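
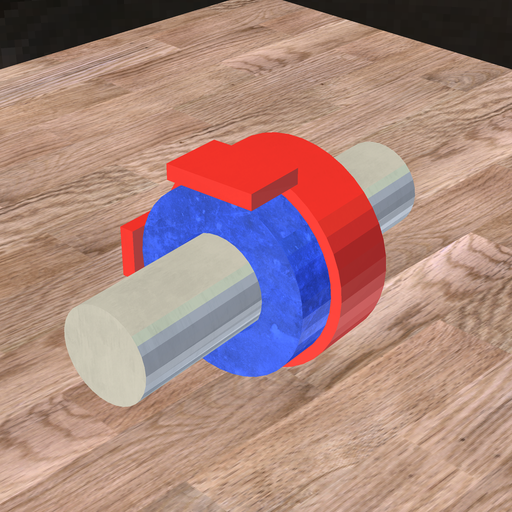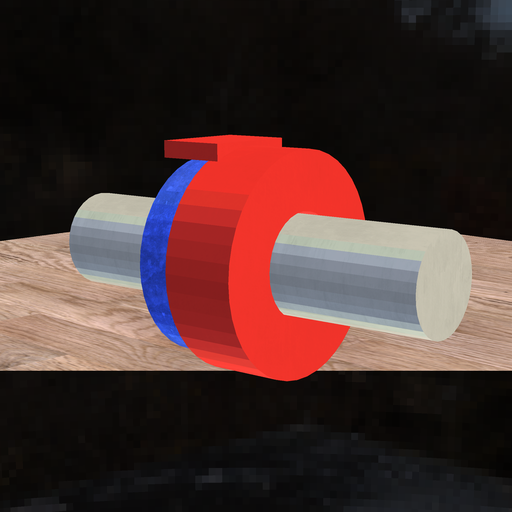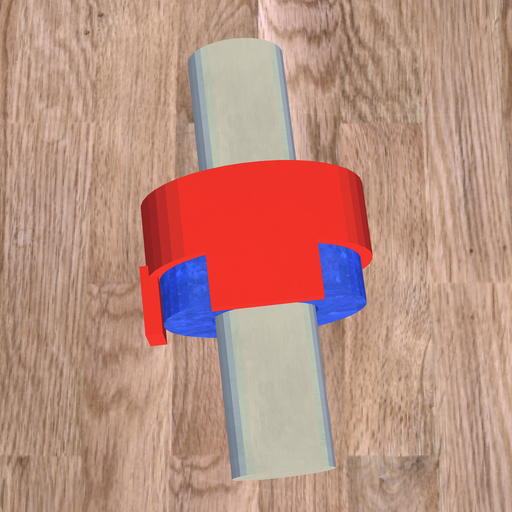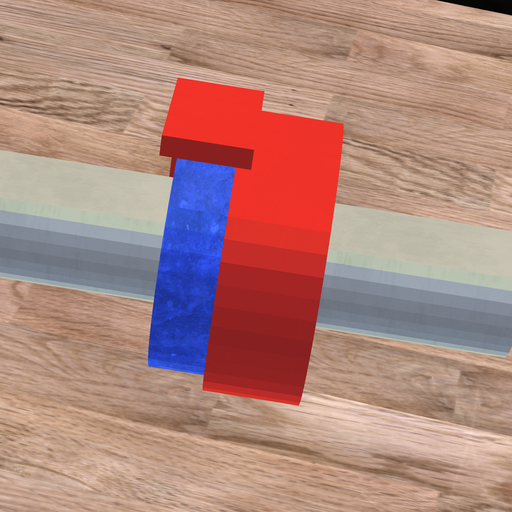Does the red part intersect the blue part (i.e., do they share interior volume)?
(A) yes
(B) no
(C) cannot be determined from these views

(A) yes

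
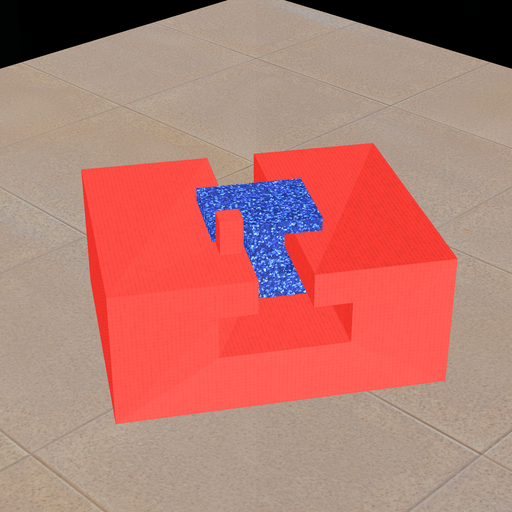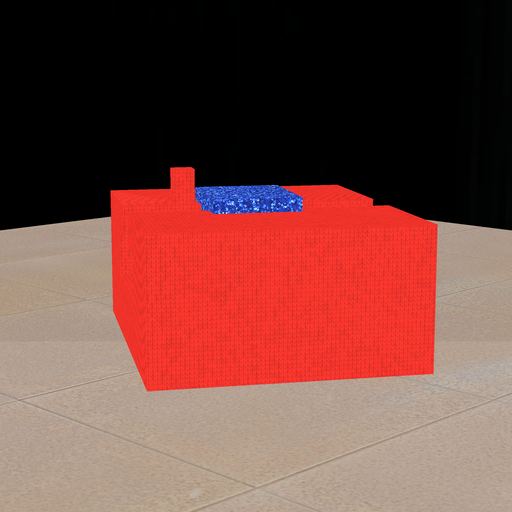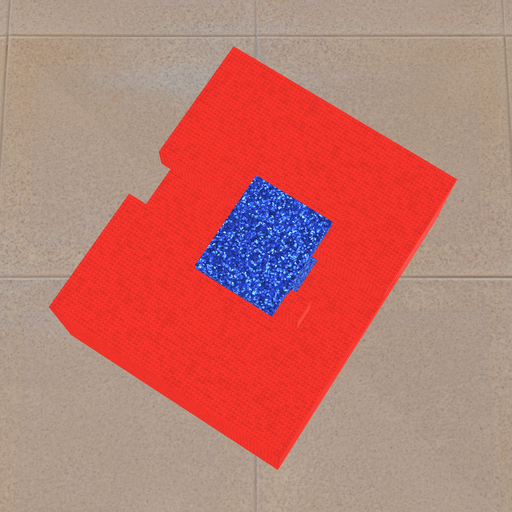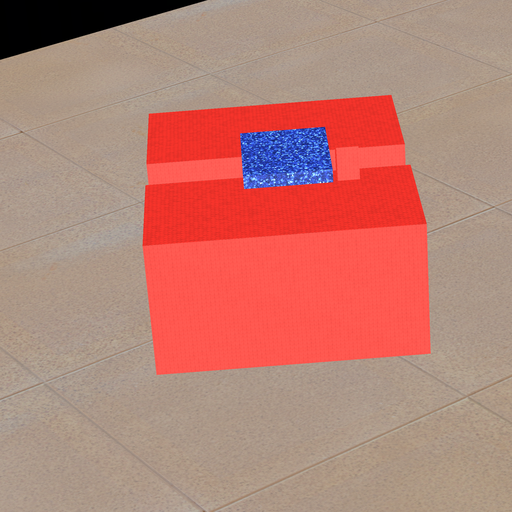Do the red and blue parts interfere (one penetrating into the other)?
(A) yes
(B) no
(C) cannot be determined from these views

(B) no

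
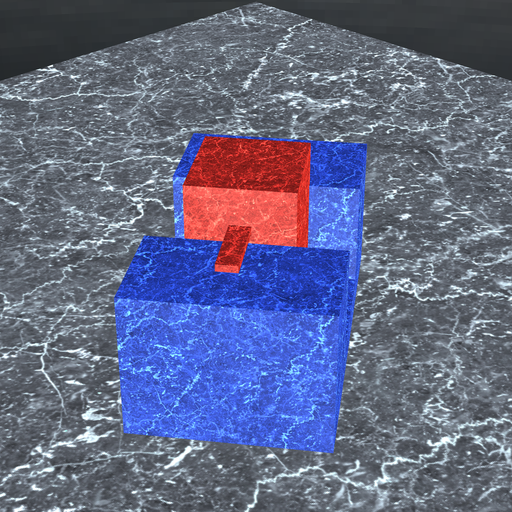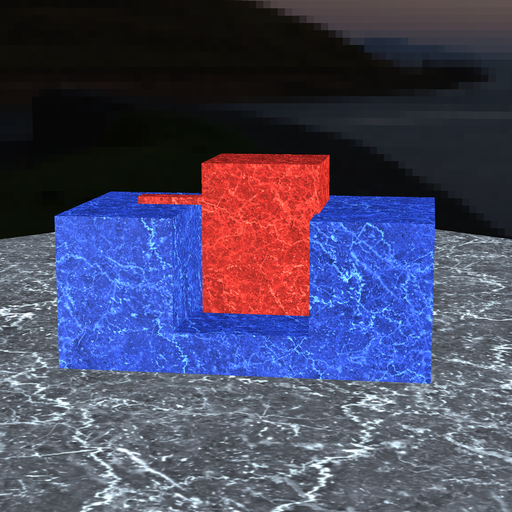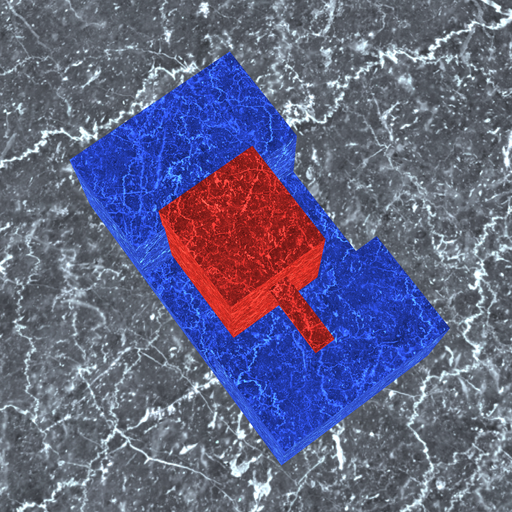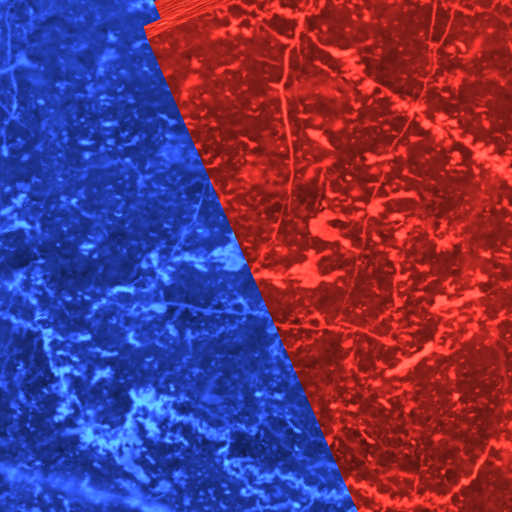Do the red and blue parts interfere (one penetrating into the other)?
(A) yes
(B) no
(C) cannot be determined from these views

(A) yes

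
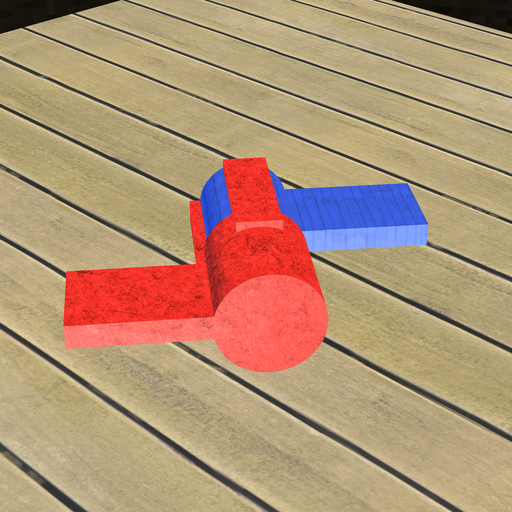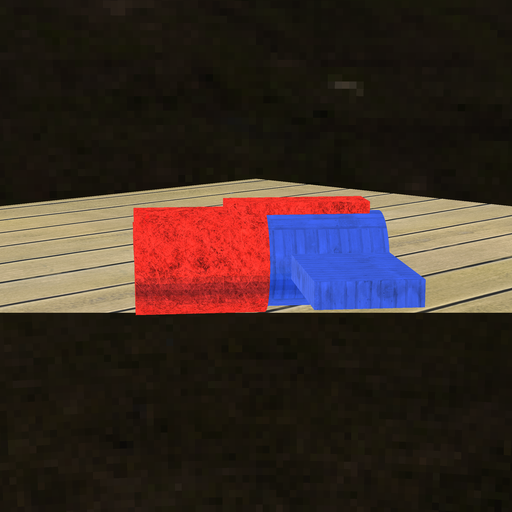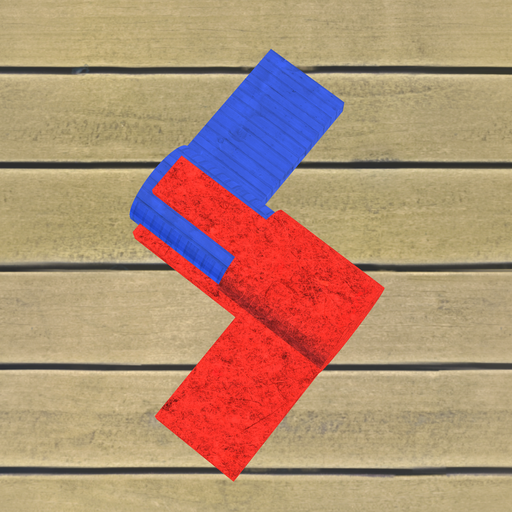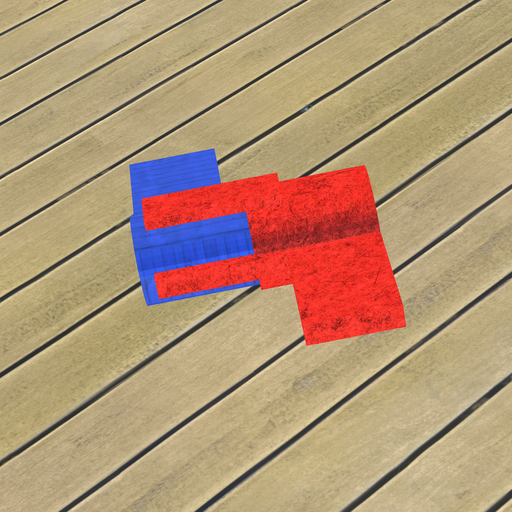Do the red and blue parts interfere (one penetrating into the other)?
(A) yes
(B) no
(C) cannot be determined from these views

(A) yes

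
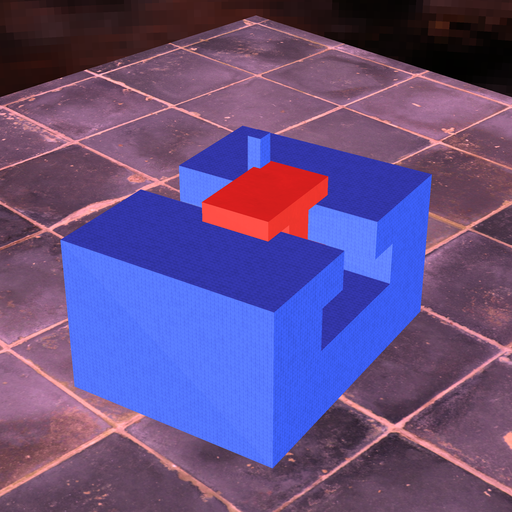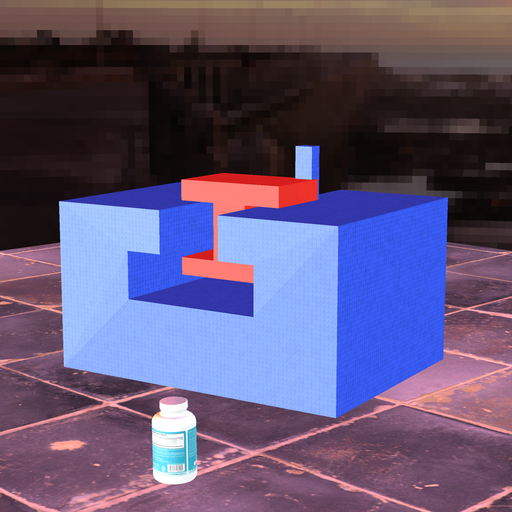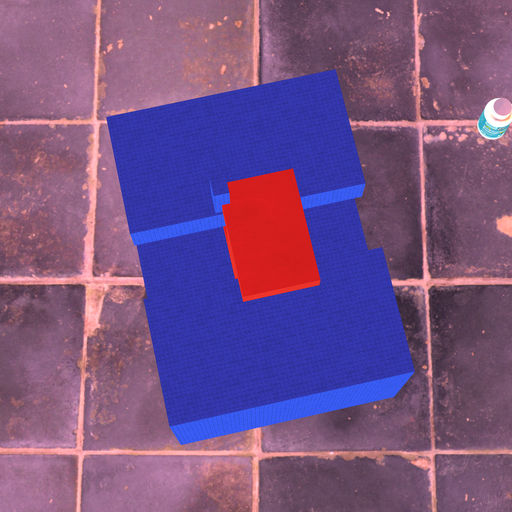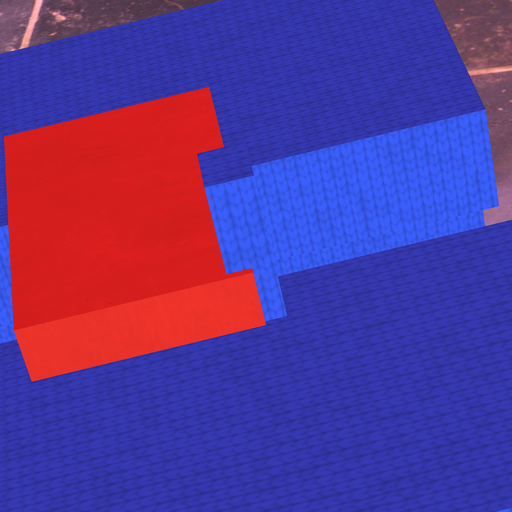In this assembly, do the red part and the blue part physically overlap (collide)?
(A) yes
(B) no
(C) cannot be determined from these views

(A) yes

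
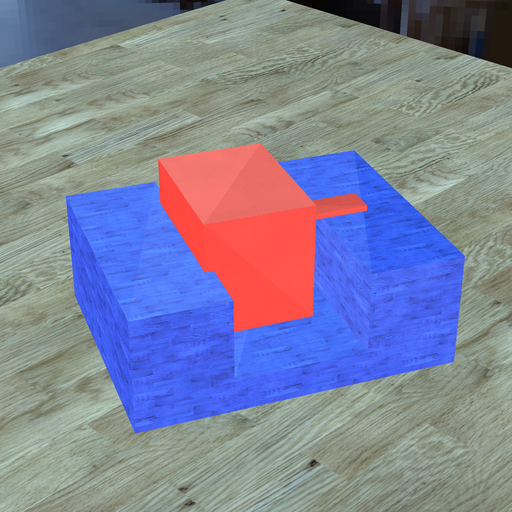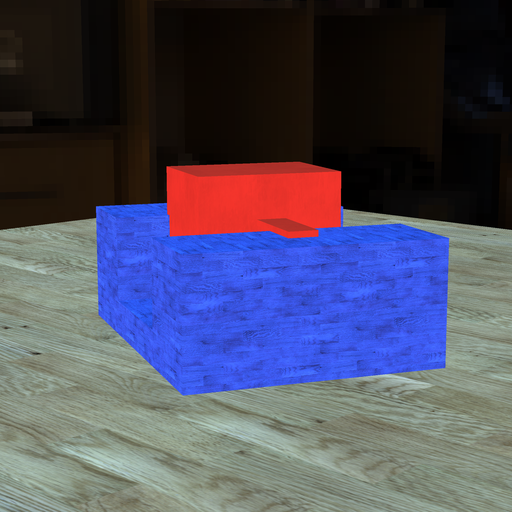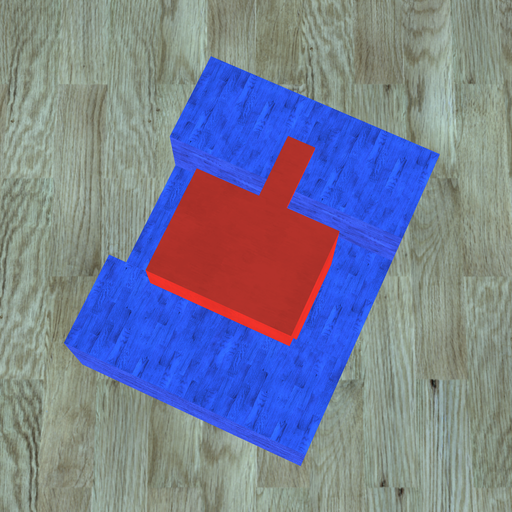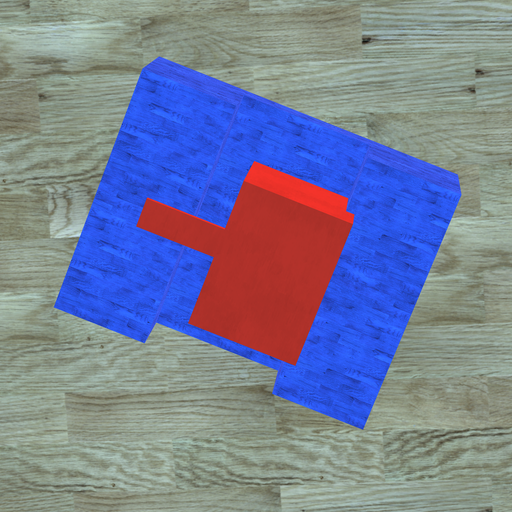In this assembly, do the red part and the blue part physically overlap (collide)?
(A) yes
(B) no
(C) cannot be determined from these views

(A) yes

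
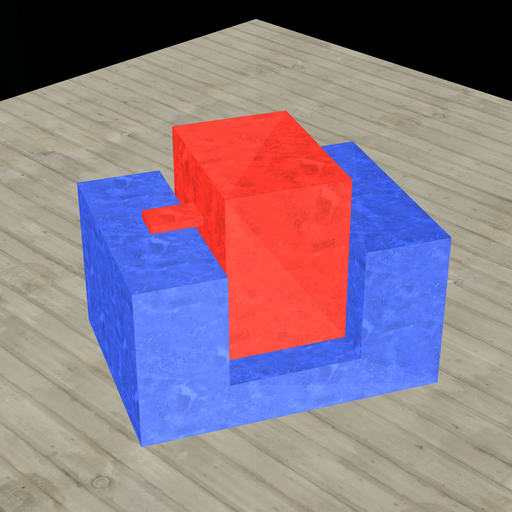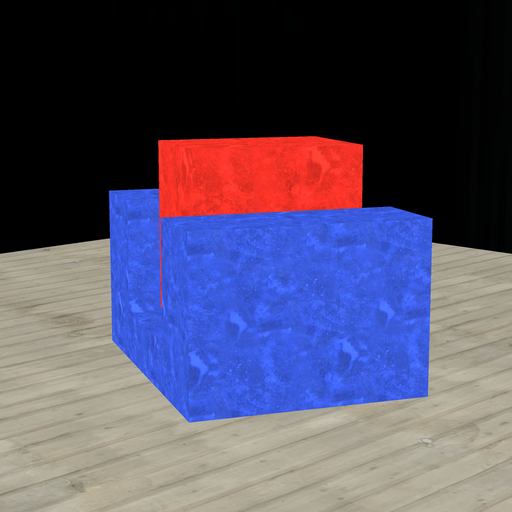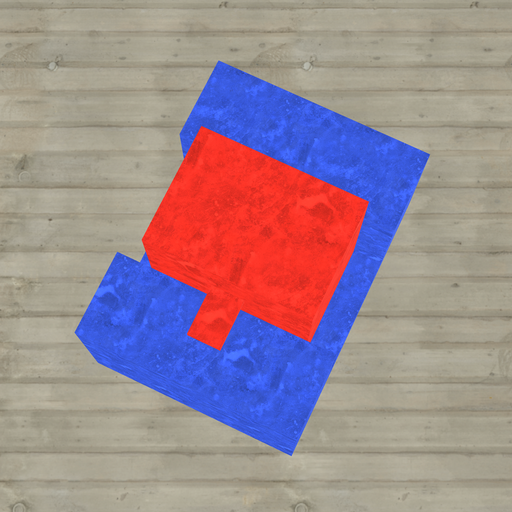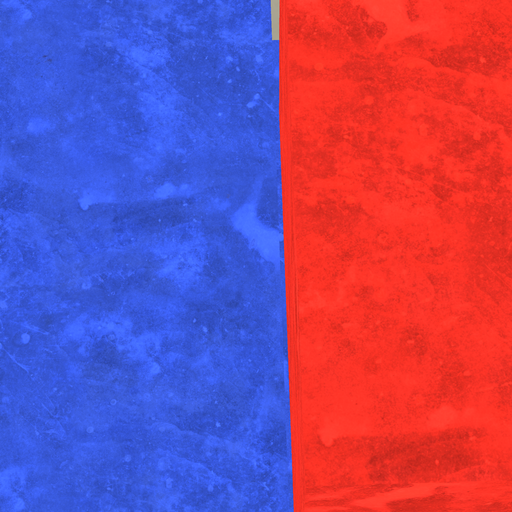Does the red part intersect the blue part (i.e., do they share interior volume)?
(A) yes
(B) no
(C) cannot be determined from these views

(B) no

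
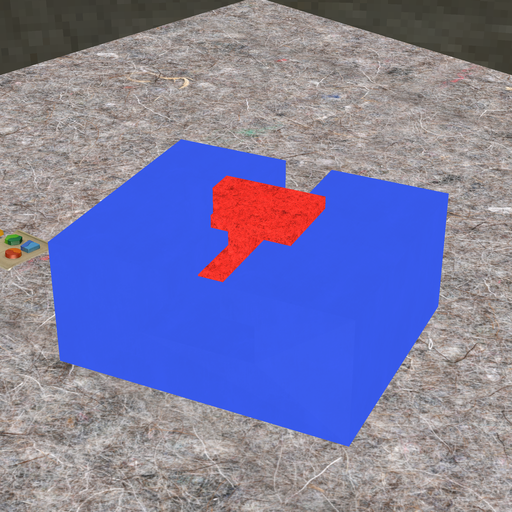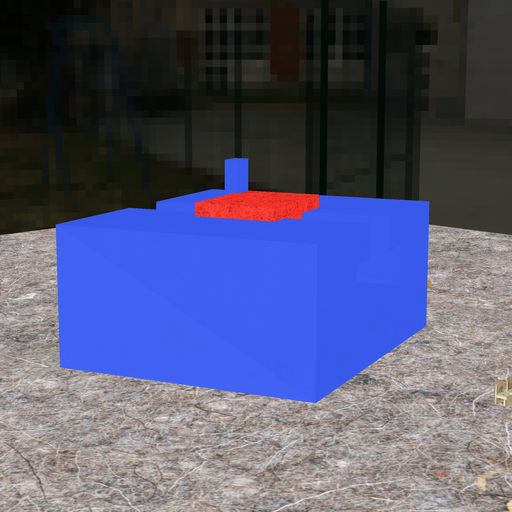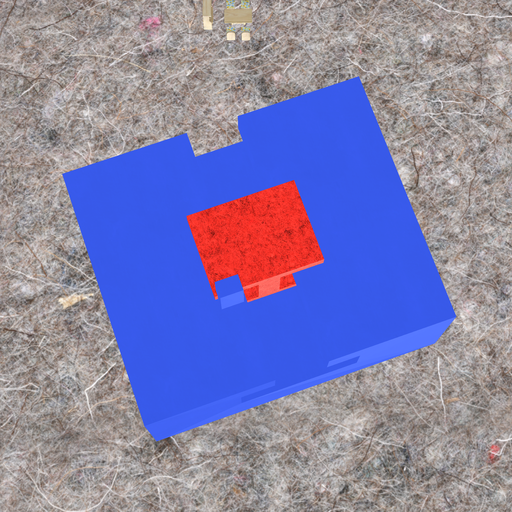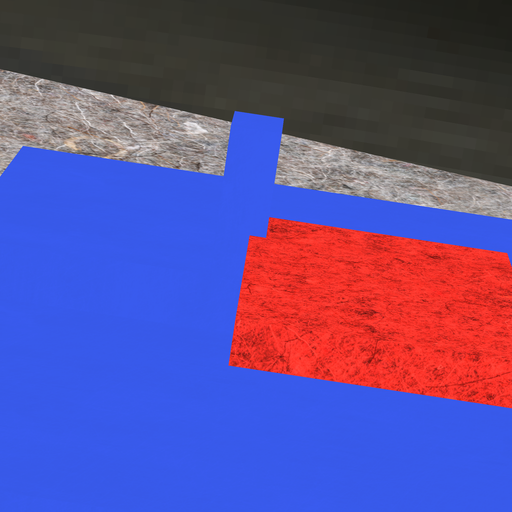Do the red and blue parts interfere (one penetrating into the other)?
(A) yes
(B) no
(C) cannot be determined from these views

(A) yes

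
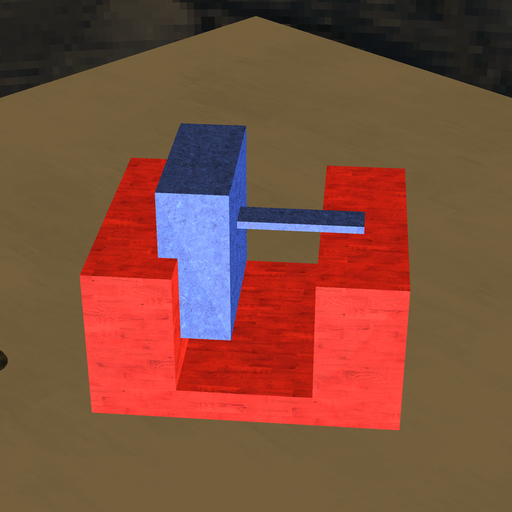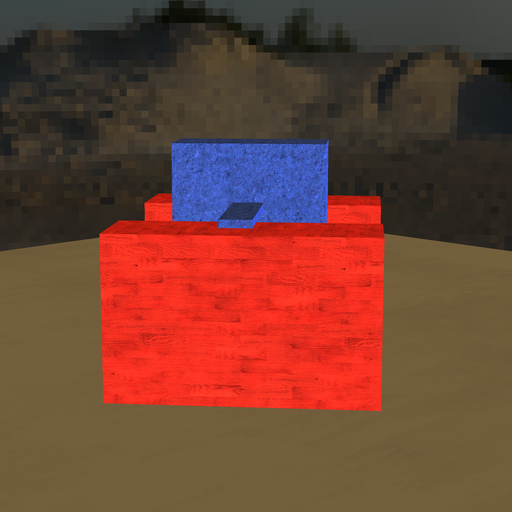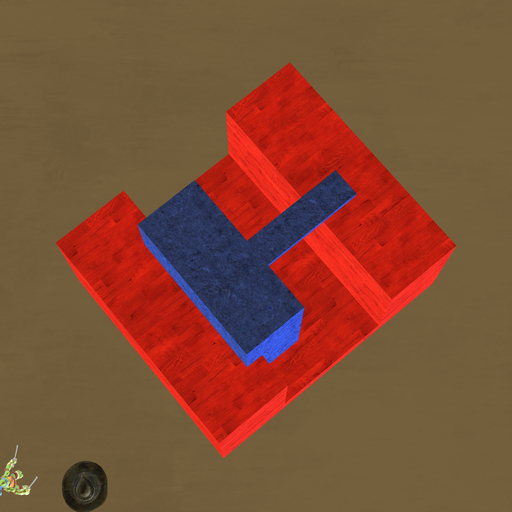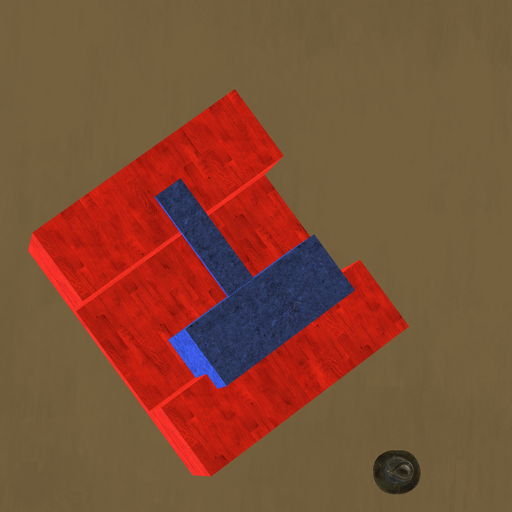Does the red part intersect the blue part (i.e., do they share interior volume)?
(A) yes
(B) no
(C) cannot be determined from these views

(A) yes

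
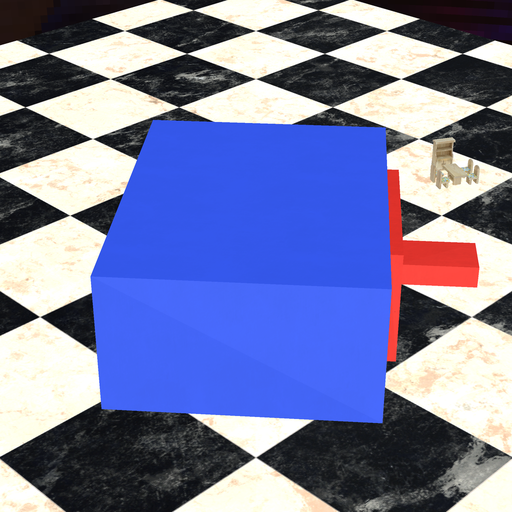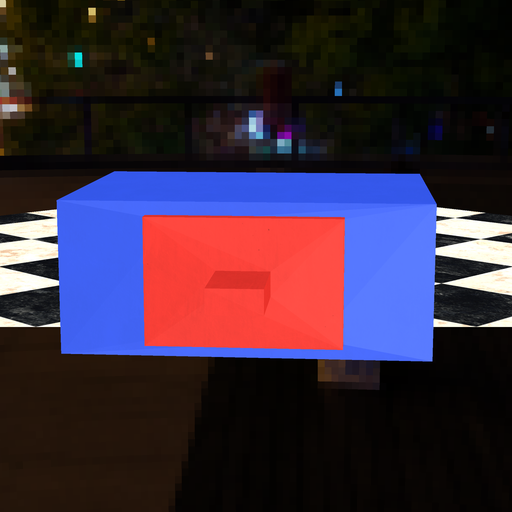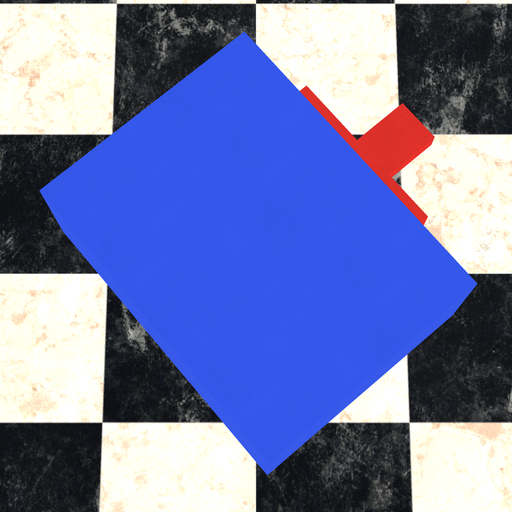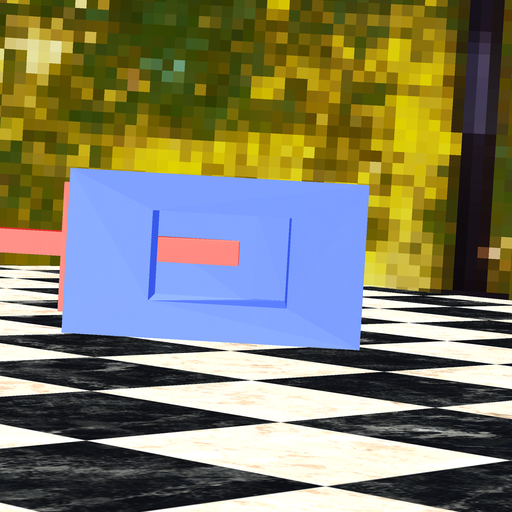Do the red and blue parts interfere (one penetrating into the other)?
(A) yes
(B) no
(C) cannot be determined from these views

(B) no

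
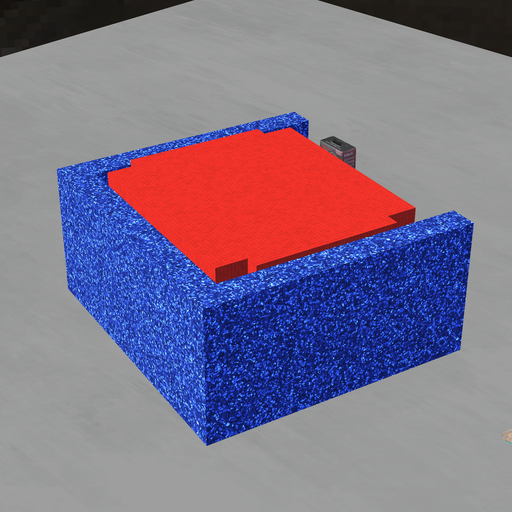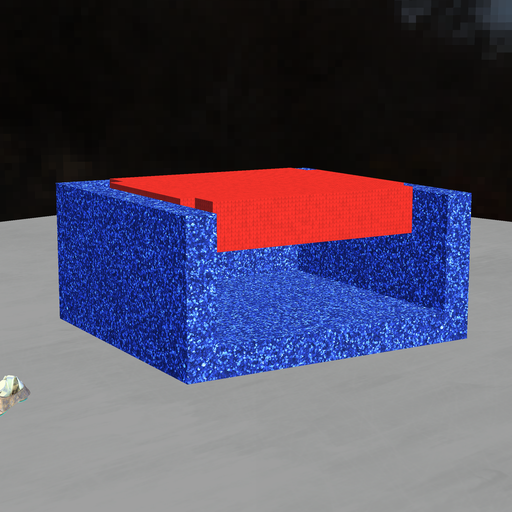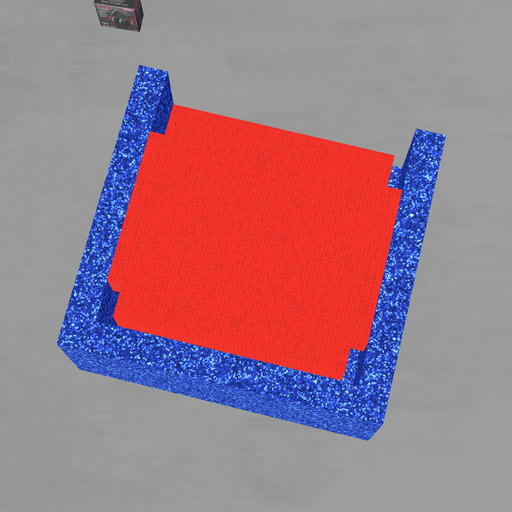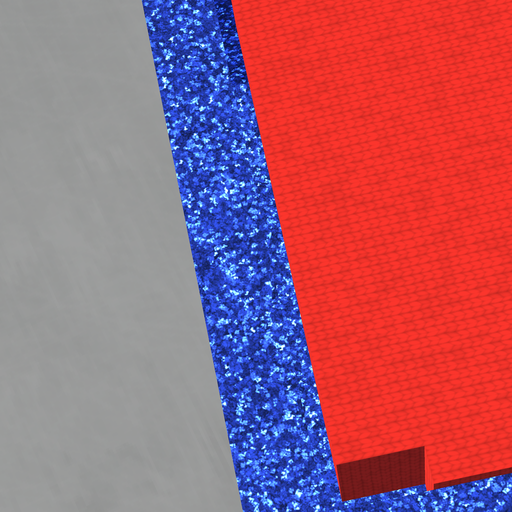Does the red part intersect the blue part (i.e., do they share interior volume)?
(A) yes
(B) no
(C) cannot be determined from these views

(B) no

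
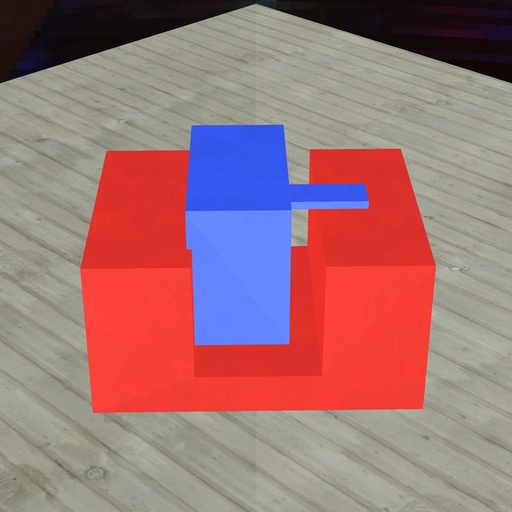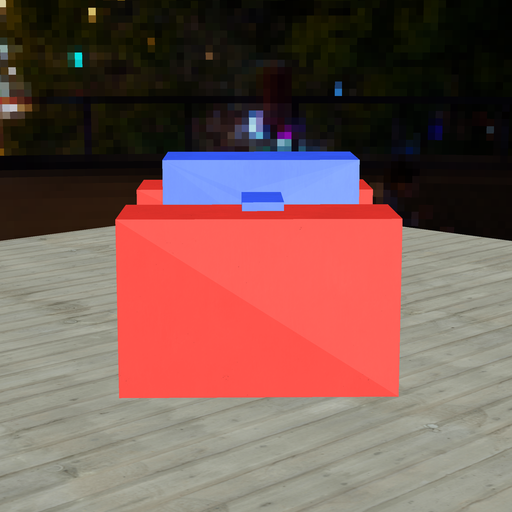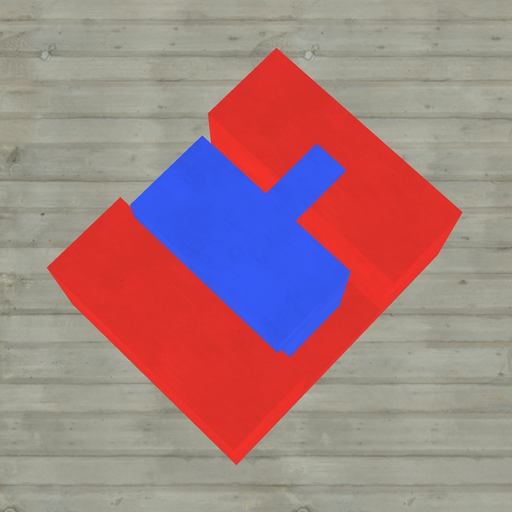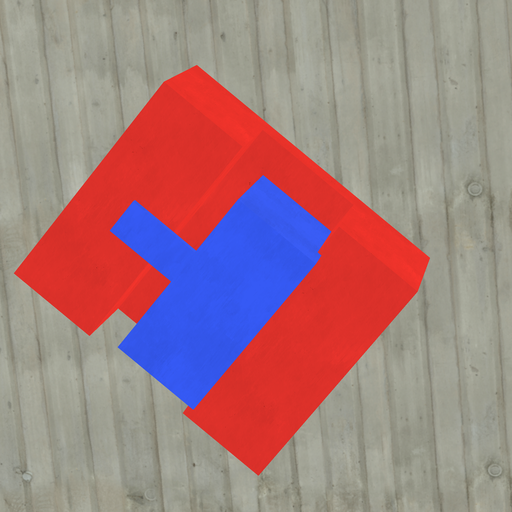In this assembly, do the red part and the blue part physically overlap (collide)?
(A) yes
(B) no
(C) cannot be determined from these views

(A) yes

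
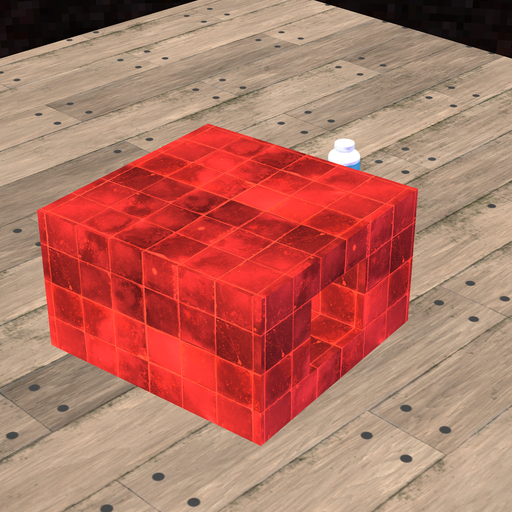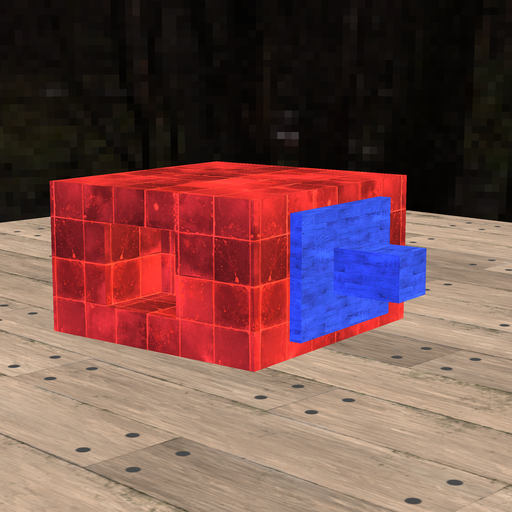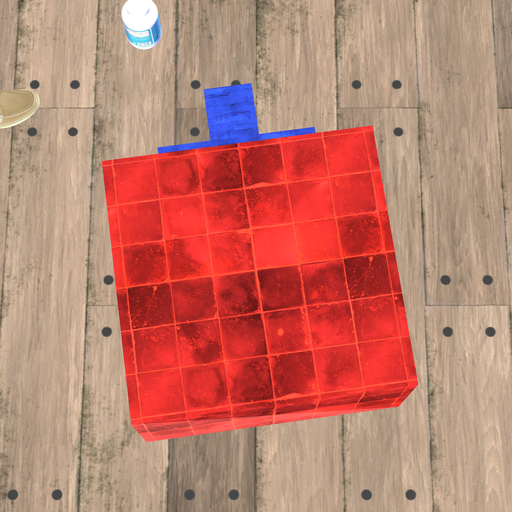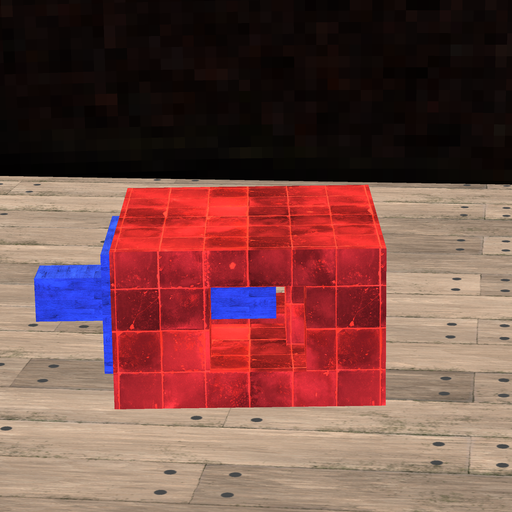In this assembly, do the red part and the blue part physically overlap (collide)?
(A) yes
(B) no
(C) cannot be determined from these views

(B) no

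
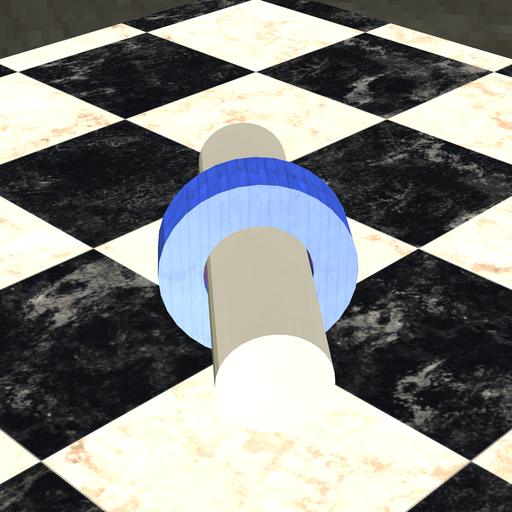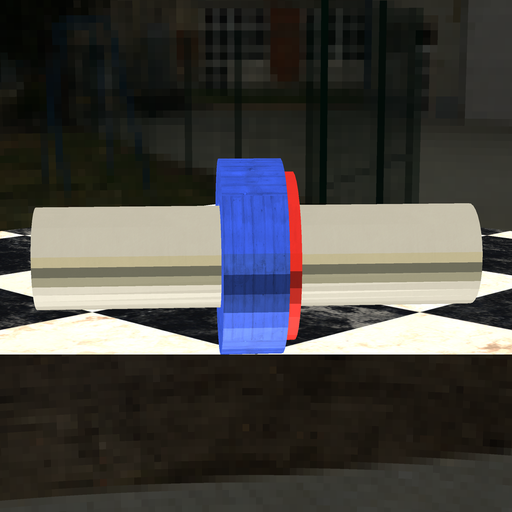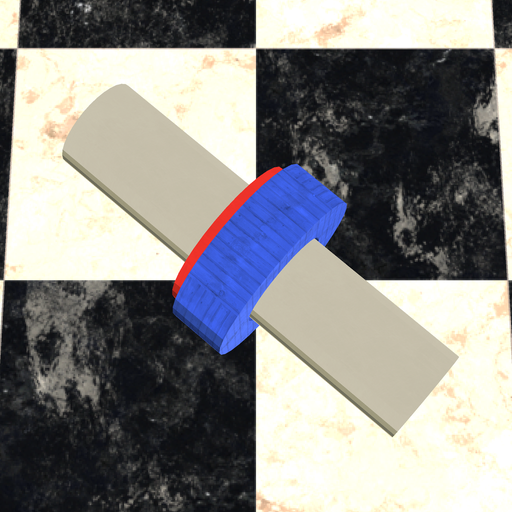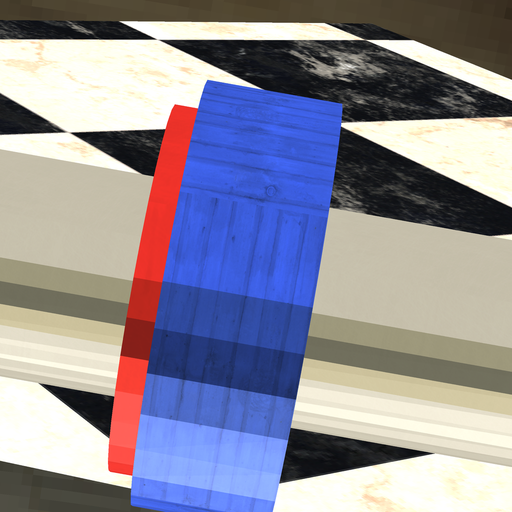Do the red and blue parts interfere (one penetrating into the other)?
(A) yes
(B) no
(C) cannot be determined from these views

(A) yes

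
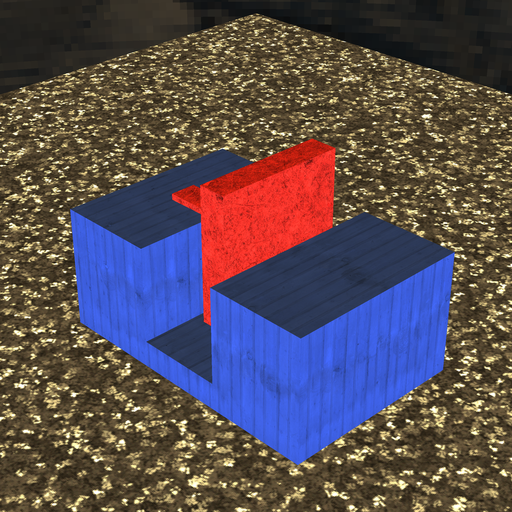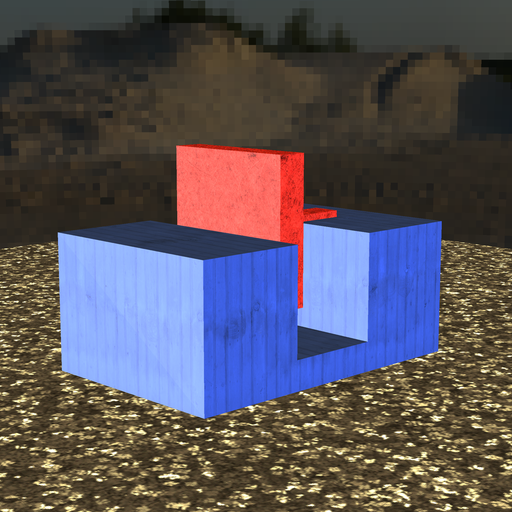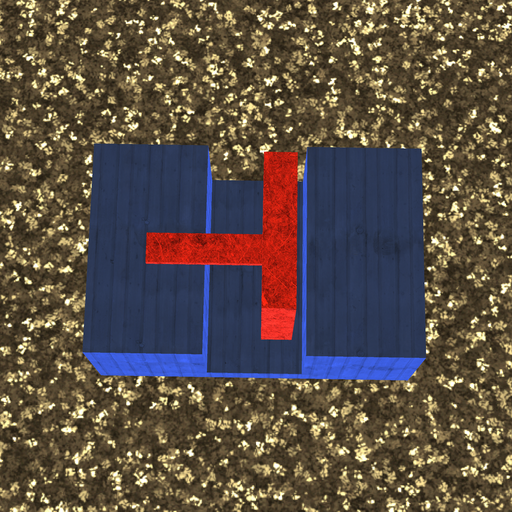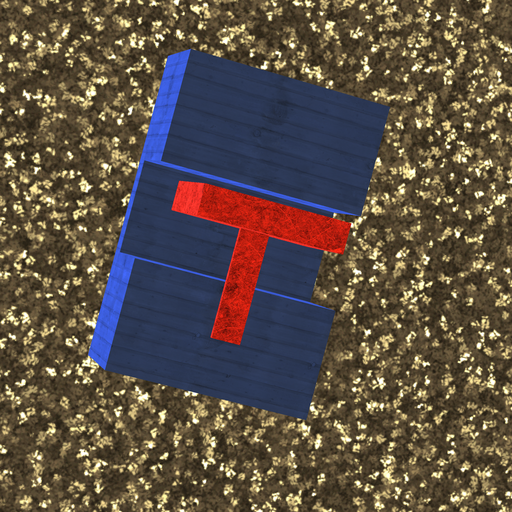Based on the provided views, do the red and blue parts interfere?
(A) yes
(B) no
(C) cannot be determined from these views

(B) no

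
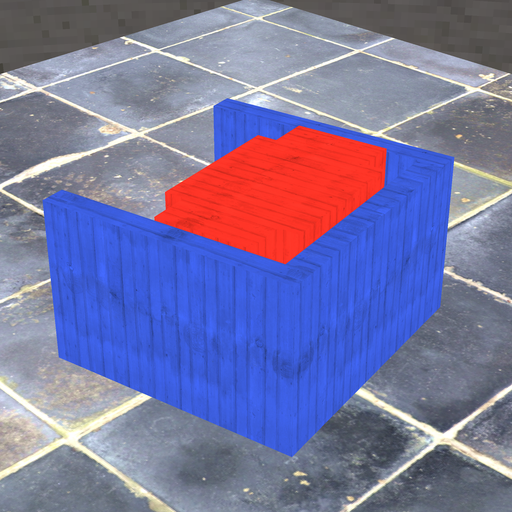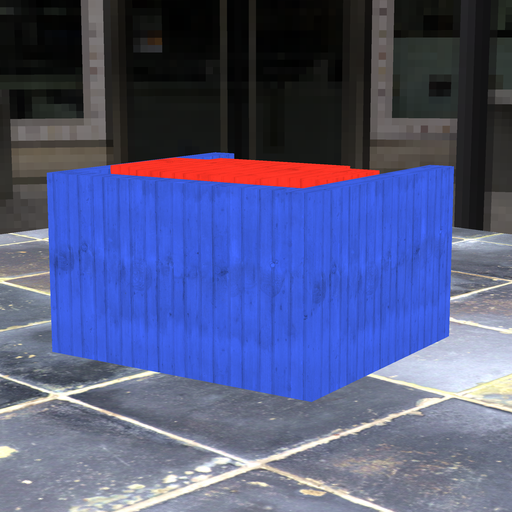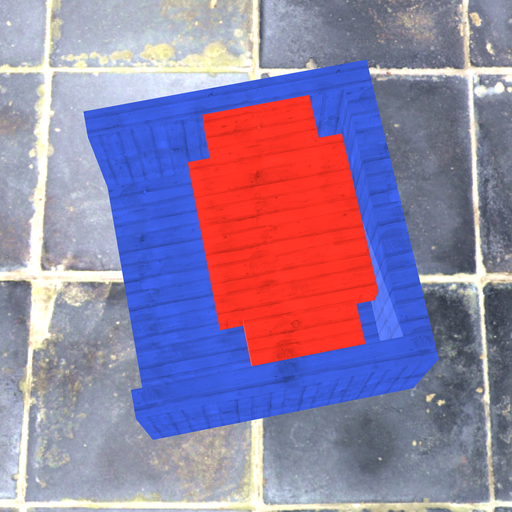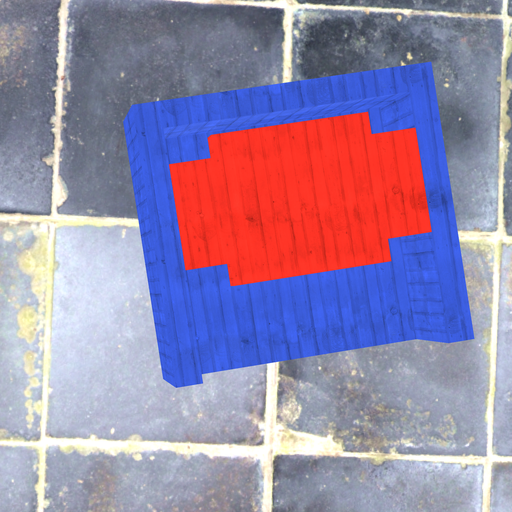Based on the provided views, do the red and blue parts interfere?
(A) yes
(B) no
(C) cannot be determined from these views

(B) no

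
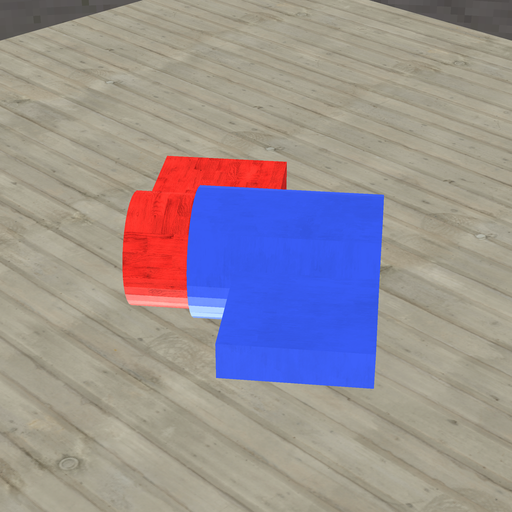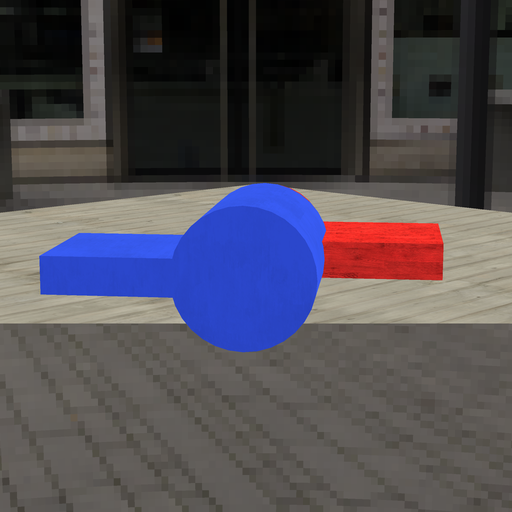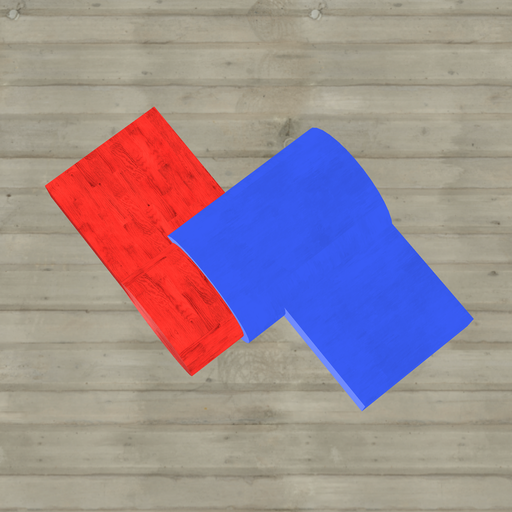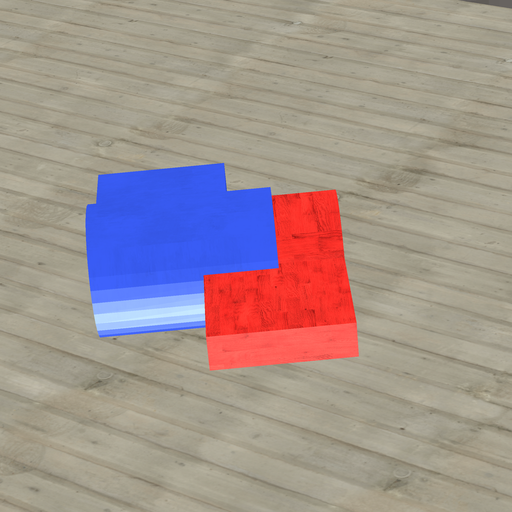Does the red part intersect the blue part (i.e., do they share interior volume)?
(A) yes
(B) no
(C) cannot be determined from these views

(A) yes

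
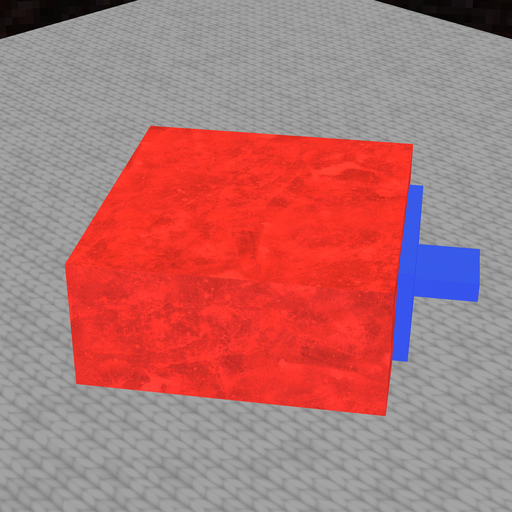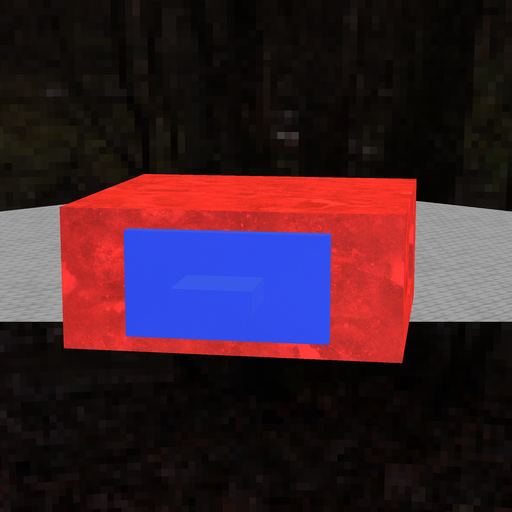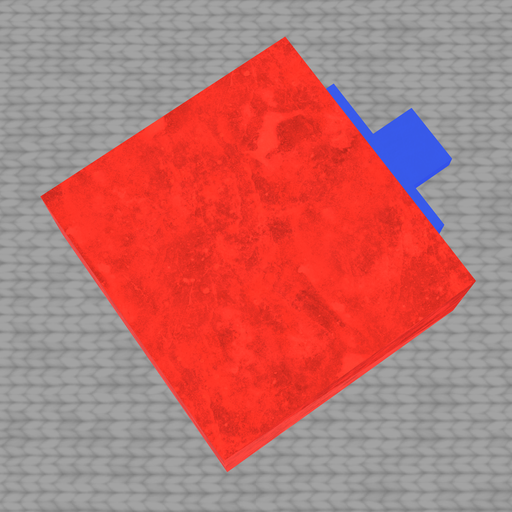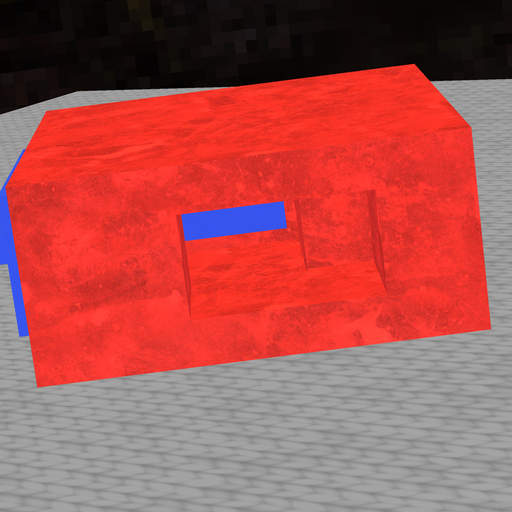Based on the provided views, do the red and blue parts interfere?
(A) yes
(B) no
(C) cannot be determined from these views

(B) no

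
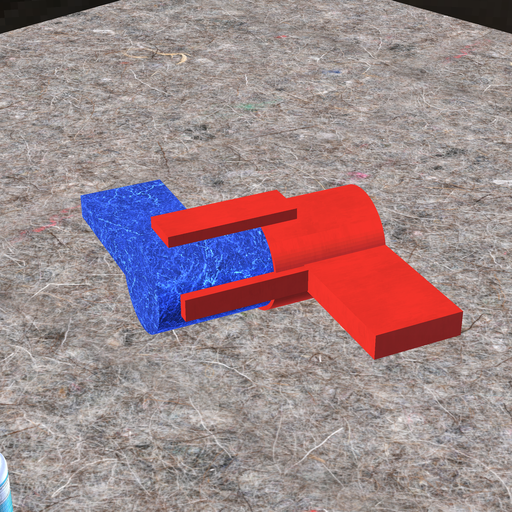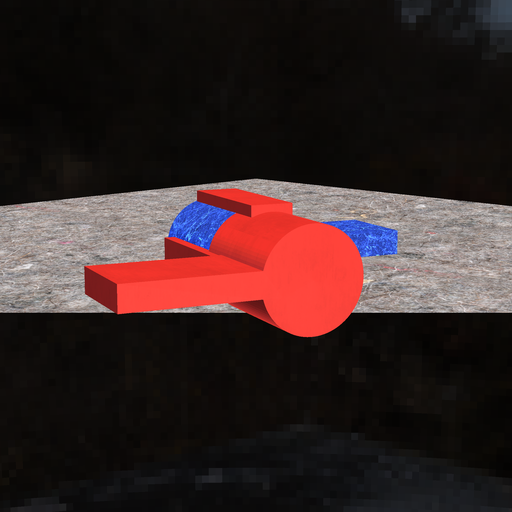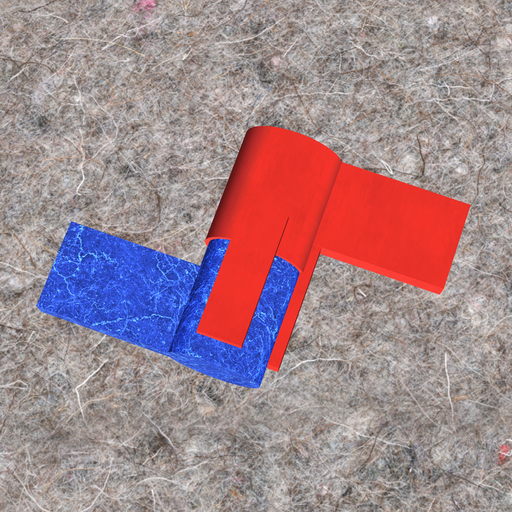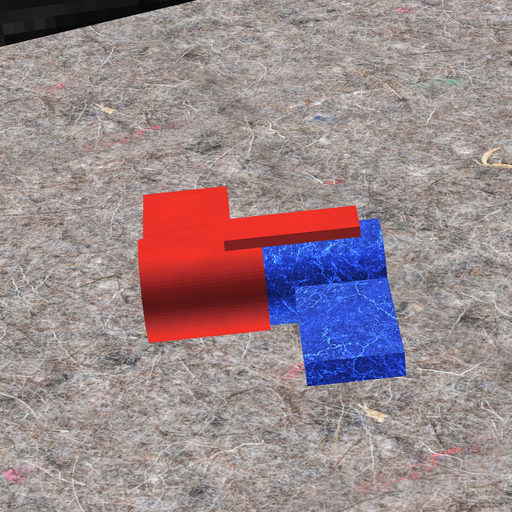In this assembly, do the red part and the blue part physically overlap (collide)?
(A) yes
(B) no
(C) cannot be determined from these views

(A) yes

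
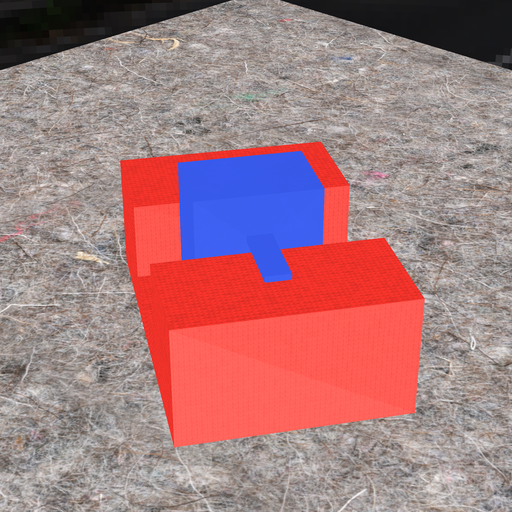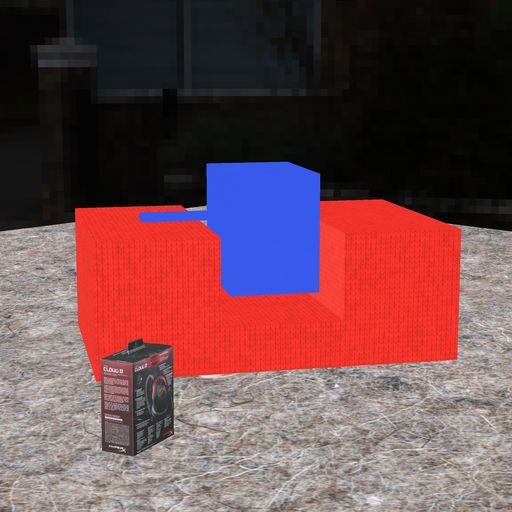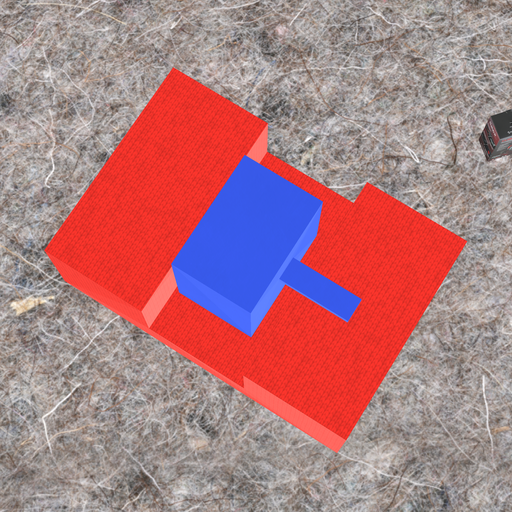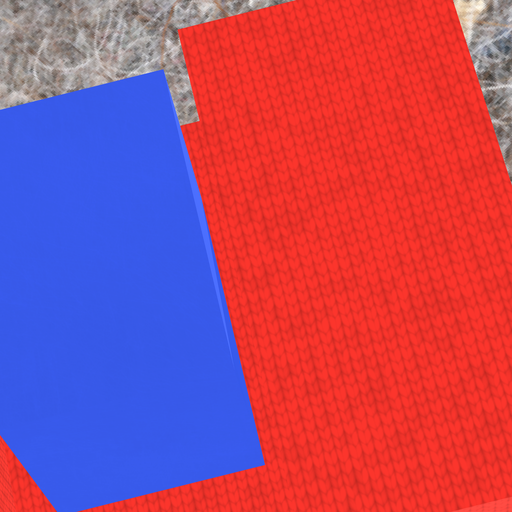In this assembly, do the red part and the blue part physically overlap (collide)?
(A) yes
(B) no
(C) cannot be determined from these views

(B) no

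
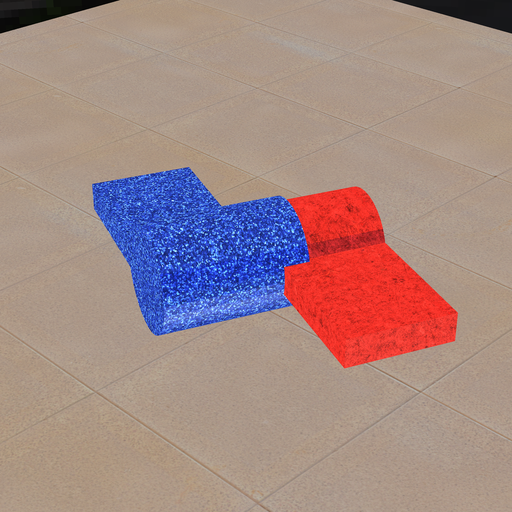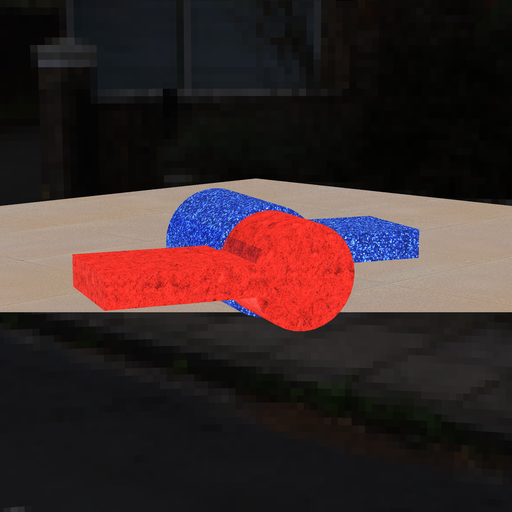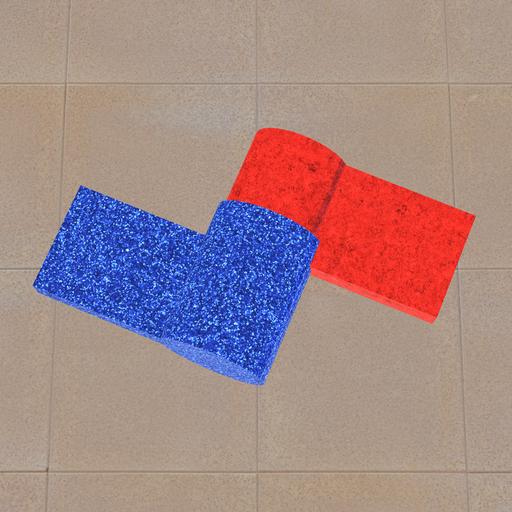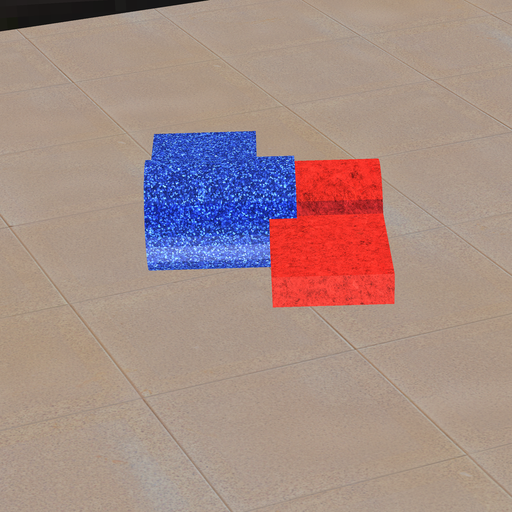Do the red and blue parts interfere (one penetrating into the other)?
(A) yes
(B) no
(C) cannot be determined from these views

(A) yes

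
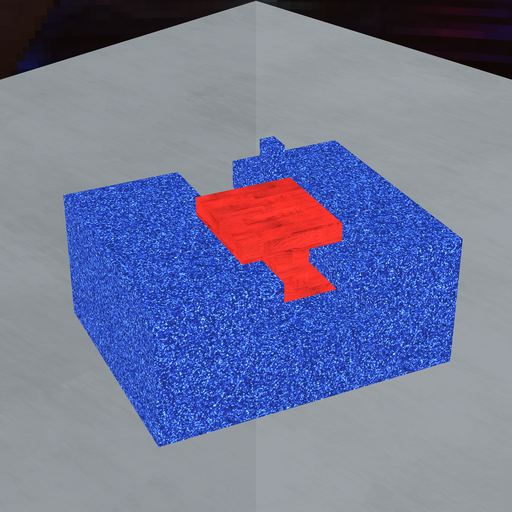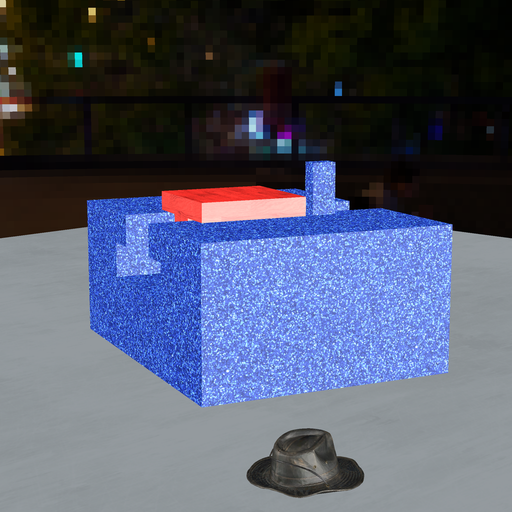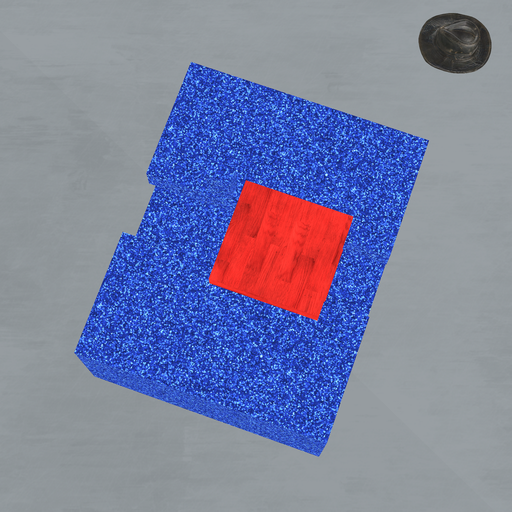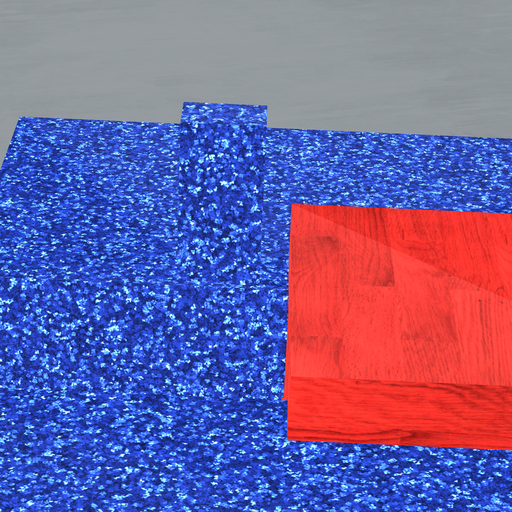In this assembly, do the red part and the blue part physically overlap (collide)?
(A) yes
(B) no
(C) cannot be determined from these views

(B) no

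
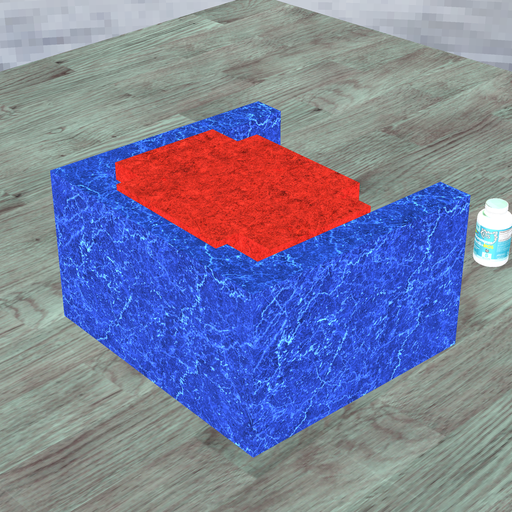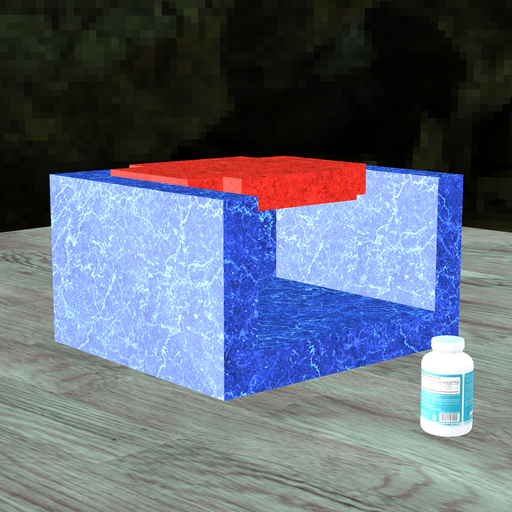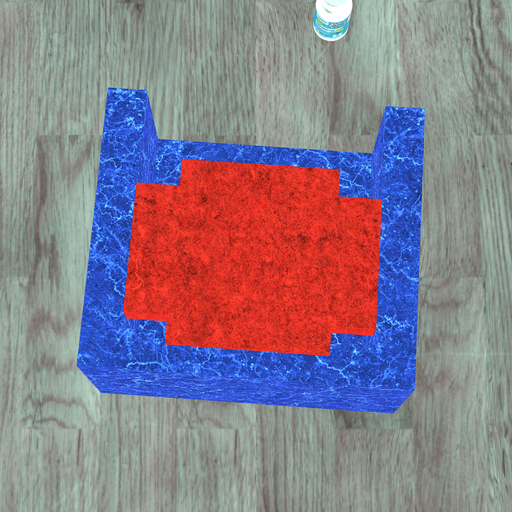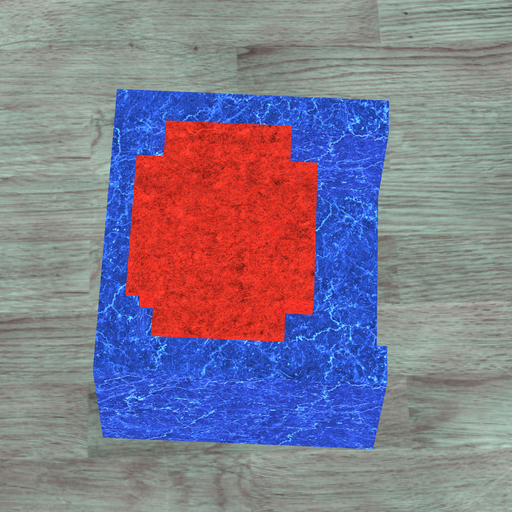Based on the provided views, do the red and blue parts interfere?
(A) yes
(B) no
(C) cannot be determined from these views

(A) yes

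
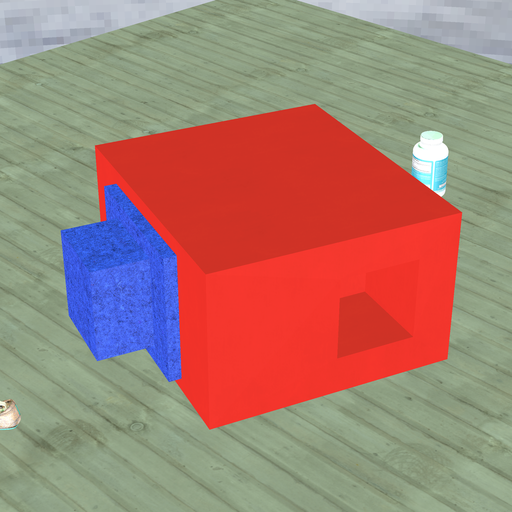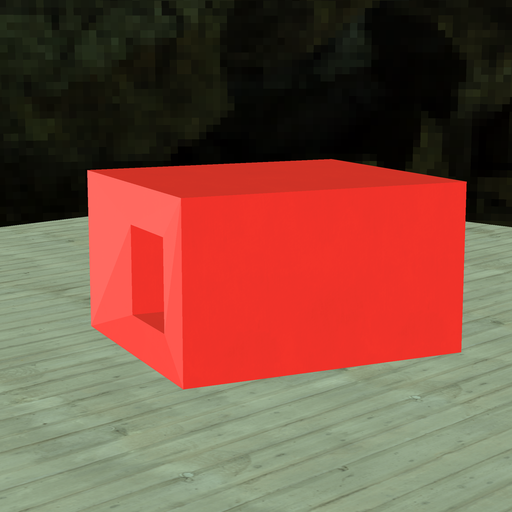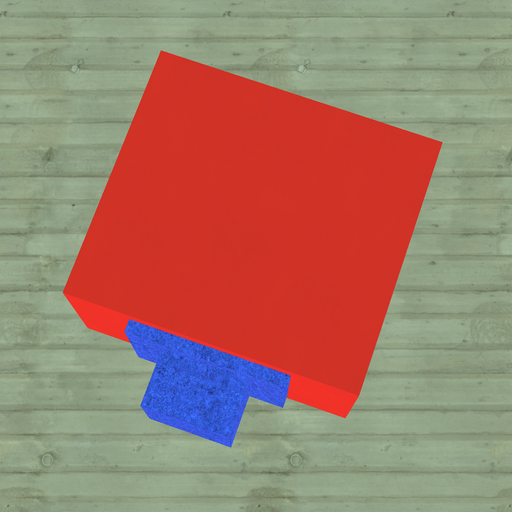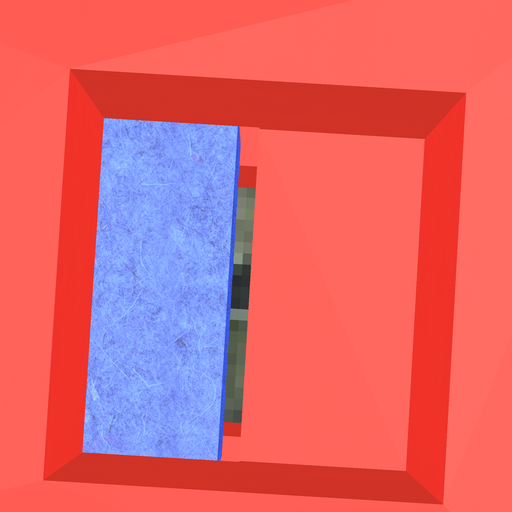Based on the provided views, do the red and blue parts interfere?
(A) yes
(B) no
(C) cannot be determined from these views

(B) no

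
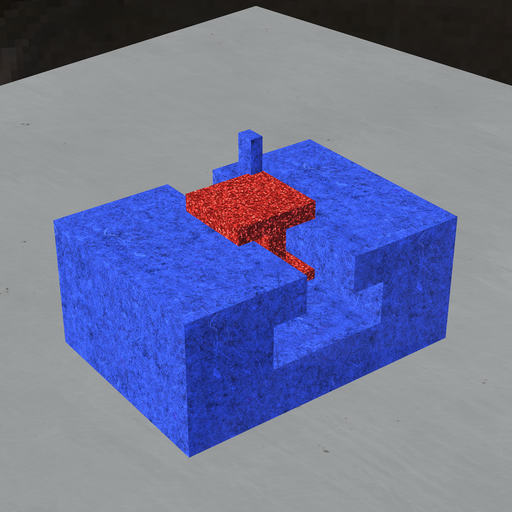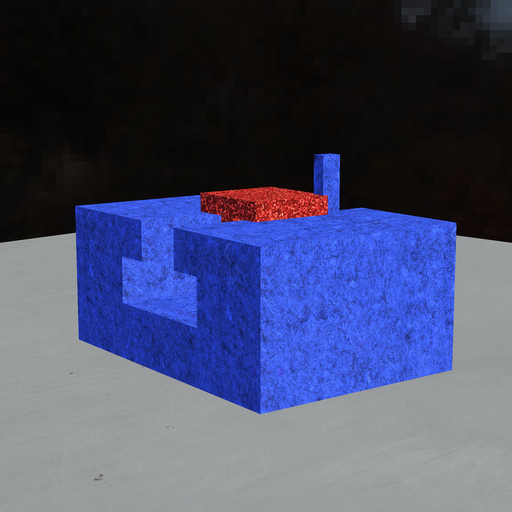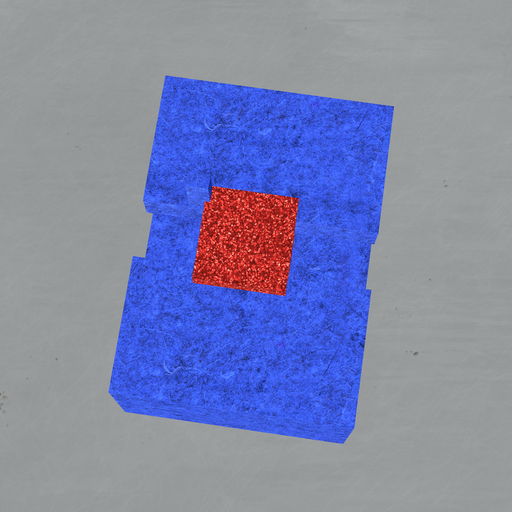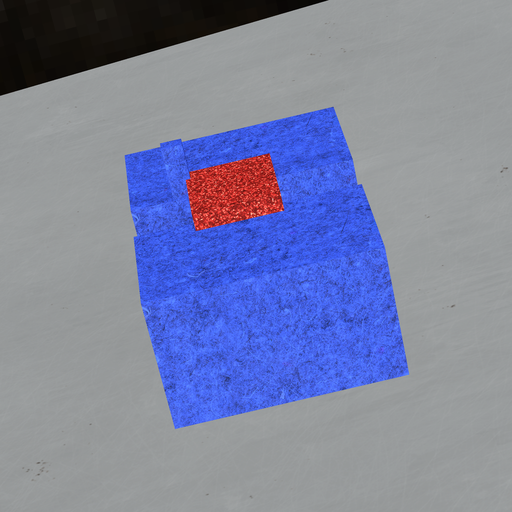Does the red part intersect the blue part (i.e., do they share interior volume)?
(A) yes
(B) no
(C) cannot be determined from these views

(A) yes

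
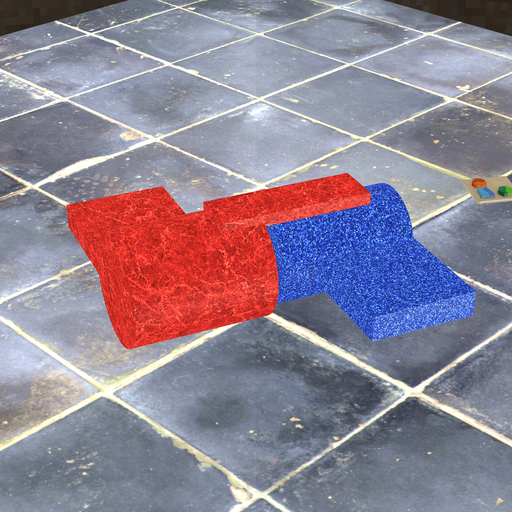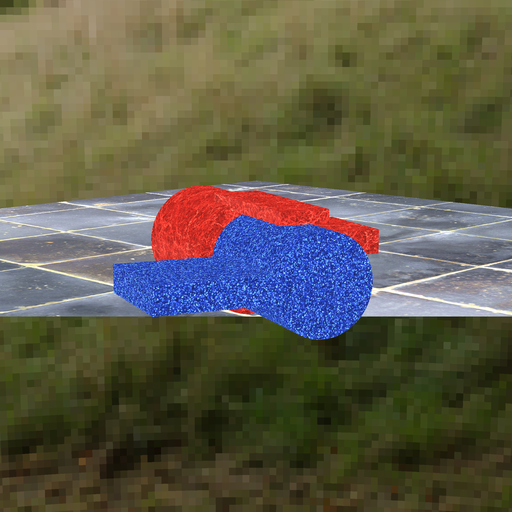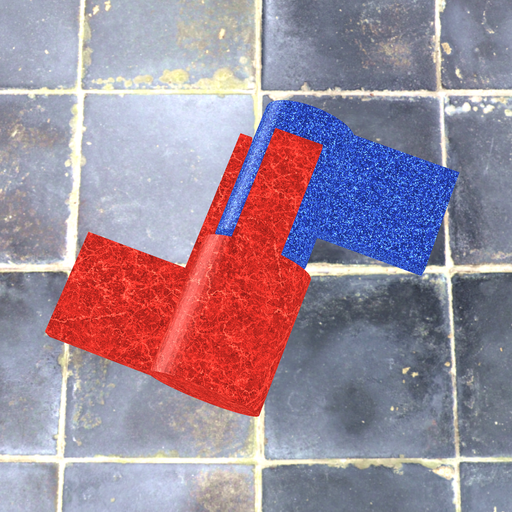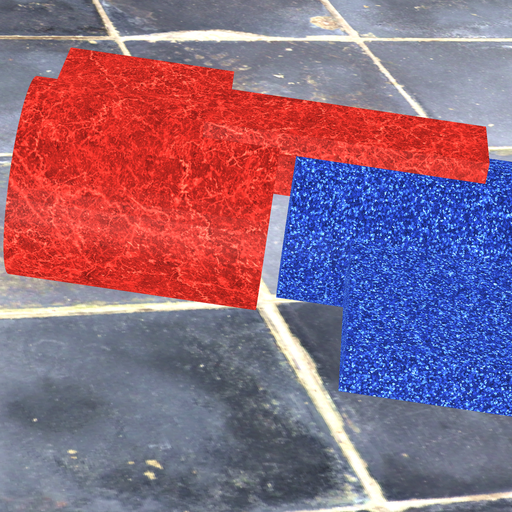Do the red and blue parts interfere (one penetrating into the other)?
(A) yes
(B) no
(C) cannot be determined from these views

(B) no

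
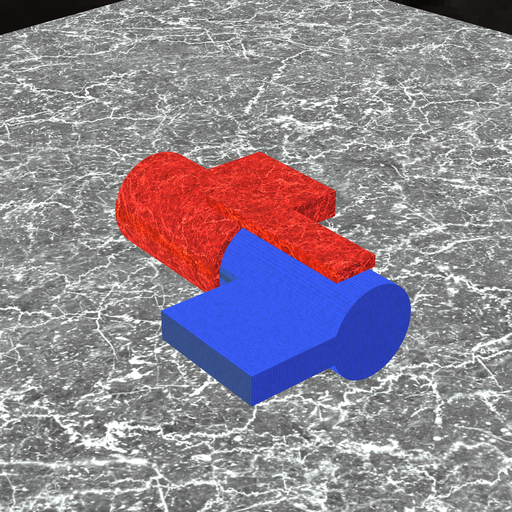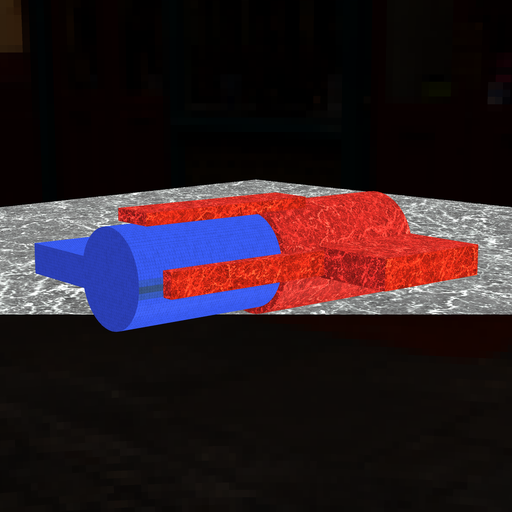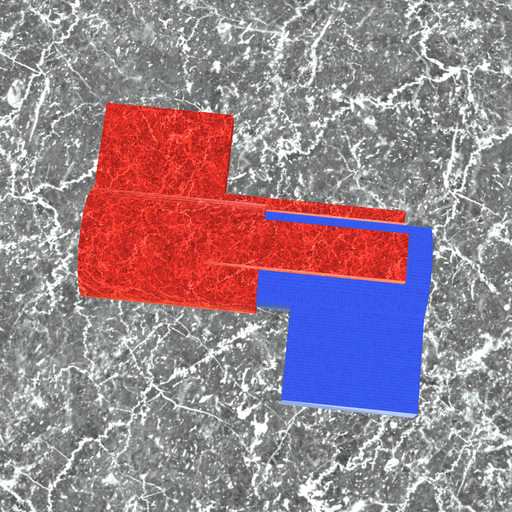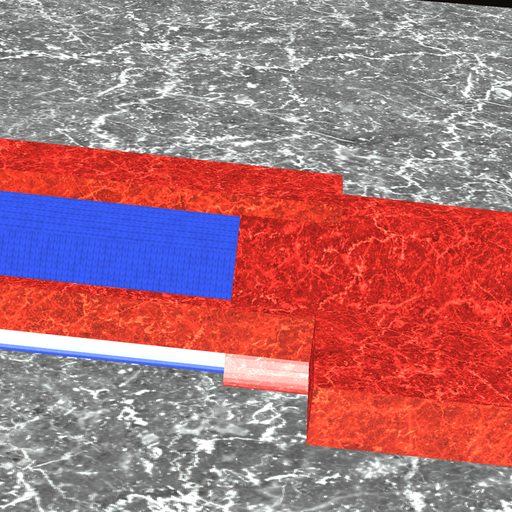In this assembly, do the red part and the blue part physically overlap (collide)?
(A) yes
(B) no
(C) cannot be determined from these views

(A) yes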